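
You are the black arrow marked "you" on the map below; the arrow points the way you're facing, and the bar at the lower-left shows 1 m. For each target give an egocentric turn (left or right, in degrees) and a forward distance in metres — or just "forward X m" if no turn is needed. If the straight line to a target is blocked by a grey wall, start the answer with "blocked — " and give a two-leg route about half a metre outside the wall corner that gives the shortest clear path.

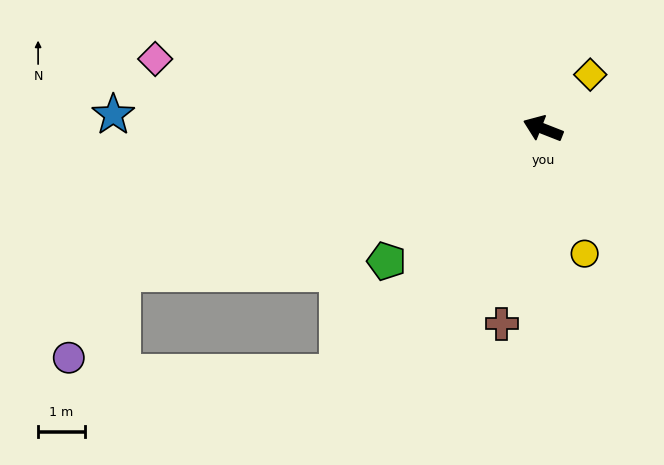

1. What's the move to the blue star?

turn left 20°, forward 9.2 m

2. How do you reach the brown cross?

turn left 100°, forward 4.3 m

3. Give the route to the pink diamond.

turn left 11°, forward 8.4 m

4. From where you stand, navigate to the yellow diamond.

turn right 110°, forward 1.5 m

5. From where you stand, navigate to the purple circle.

blocked — turn left 40°, forward 9.5 m, then turn left 40°, forward 2.2 m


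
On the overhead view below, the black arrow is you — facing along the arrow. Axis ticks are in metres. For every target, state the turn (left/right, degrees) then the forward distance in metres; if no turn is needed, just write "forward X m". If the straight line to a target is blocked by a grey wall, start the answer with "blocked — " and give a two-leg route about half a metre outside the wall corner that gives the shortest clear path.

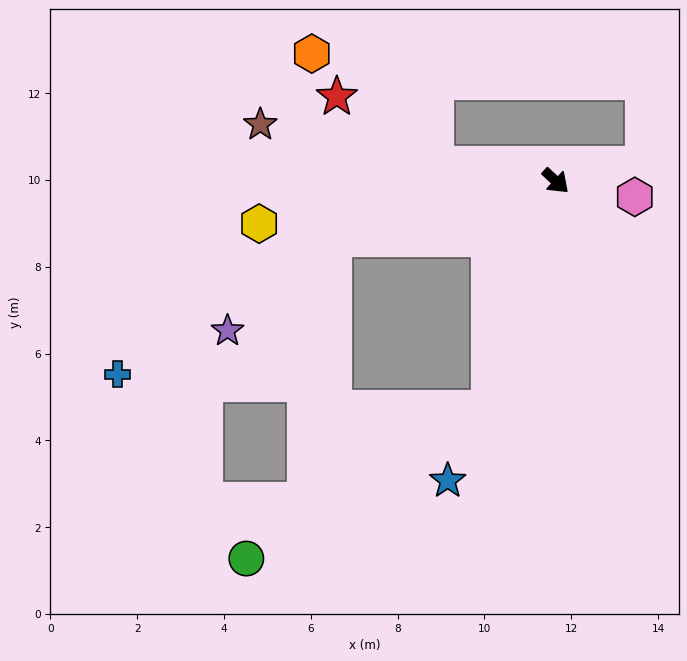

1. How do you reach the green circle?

blocked — turn right 63°, forward 5.5 m, then turn right 42°, forward 6.6 m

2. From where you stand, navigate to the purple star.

blocked — turn right 123°, forward 5.3 m, then turn left 27°, forward 3.2 m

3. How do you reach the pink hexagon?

turn left 31°, forward 1.9 m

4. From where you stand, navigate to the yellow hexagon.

turn right 129°, forward 6.9 m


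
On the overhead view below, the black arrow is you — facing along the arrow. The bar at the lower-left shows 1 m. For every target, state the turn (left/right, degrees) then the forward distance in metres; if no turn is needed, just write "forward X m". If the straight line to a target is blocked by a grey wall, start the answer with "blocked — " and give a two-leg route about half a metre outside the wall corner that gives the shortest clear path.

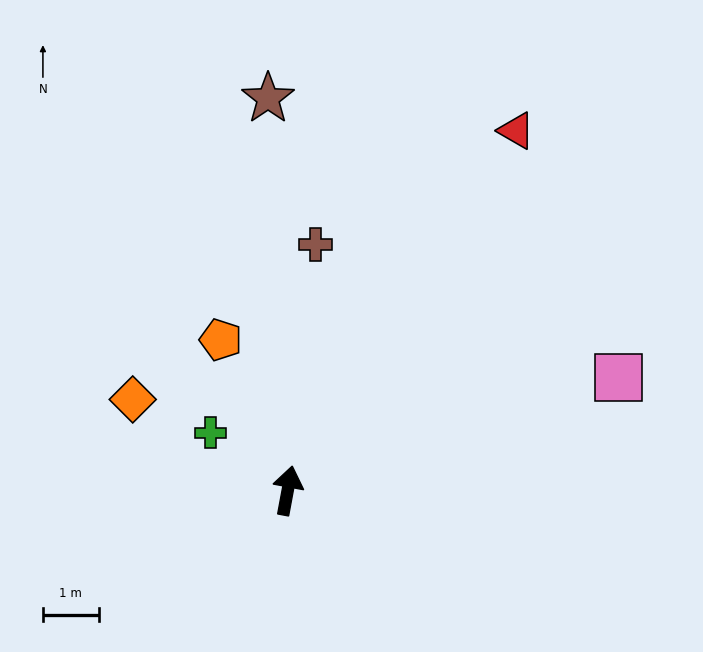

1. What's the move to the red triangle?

turn right 22°, forward 7.7 m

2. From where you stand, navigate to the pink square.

turn right 61°, forward 6.3 m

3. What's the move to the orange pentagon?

turn left 35°, forward 3.0 m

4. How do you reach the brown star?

turn left 13°, forward 7.1 m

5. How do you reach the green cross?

turn left 64°, forward 1.7 m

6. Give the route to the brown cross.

turn left 4°, forward 4.5 m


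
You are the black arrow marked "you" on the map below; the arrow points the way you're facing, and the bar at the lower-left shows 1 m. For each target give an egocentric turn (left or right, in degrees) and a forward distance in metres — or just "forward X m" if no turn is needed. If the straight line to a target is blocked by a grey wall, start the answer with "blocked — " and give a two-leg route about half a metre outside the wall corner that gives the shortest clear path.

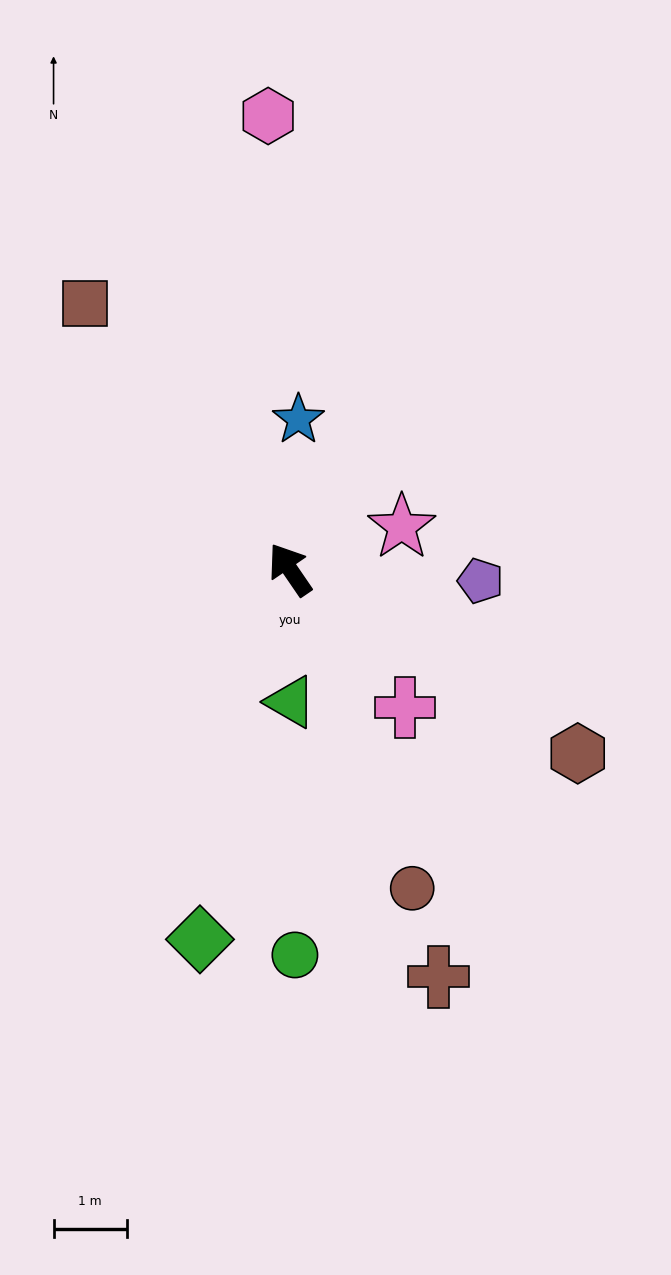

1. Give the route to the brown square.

turn left 3°, forward 4.6 m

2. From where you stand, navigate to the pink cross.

turn right 175°, forward 2.5 m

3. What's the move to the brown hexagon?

turn right 157°, forward 4.7 m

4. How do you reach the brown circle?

turn left 167°, forward 4.7 m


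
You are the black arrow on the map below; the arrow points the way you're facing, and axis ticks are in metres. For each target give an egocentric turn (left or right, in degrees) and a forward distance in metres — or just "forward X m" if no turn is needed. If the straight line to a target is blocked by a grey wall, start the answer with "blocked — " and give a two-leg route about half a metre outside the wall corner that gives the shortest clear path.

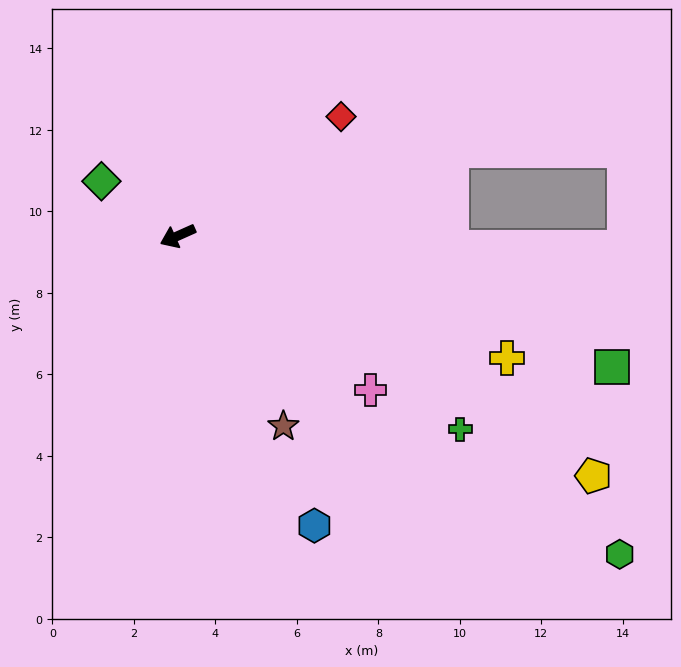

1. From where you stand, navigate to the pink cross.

turn left 117°, forward 6.1 m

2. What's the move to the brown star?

turn left 95°, forward 5.3 m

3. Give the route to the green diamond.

turn right 60°, forward 2.3 m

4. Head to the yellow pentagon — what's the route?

turn left 126°, forward 11.8 m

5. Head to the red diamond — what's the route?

turn right 168°, forward 5.0 m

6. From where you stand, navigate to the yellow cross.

turn left 136°, forward 8.6 m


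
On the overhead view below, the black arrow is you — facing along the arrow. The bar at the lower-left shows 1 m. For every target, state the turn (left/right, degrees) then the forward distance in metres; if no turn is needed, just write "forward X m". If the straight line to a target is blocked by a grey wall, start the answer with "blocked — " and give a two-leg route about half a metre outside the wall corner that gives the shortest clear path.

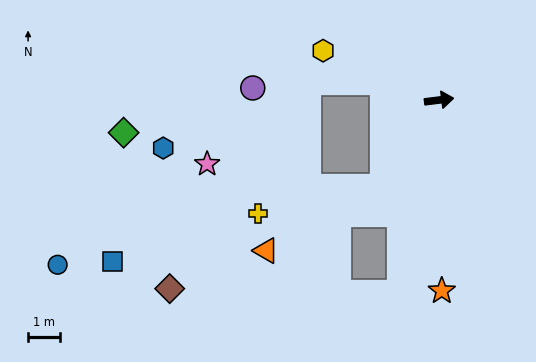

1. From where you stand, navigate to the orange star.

turn right 96°, forward 6.1 m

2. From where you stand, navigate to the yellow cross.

blocked — turn right 130°, forward 3.3 m, then turn right 45°, forward 4.1 m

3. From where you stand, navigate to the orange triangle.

blocked — turn right 130°, forward 3.3 m, then turn right 29°, forward 4.2 m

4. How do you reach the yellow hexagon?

turn left 150°, forward 4.0 m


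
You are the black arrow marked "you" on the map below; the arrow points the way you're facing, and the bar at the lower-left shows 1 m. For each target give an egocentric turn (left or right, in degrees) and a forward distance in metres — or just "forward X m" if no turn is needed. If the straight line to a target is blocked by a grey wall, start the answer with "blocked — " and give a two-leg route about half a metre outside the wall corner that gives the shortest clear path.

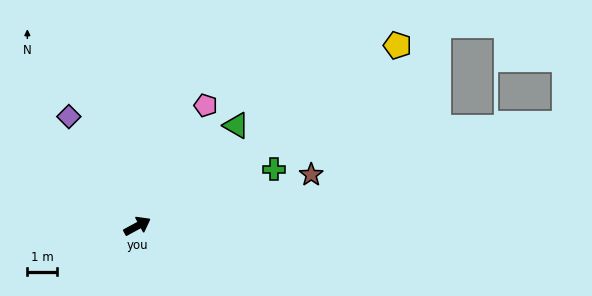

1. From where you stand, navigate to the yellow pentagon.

turn left 6°, forward 10.6 m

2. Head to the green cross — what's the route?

turn right 6°, forward 4.9 m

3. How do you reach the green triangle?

turn left 17°, forward 4.7 m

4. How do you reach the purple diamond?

turn left 93°, forward 4.3 m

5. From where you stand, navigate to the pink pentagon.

turn left 32°, forward 4.6 m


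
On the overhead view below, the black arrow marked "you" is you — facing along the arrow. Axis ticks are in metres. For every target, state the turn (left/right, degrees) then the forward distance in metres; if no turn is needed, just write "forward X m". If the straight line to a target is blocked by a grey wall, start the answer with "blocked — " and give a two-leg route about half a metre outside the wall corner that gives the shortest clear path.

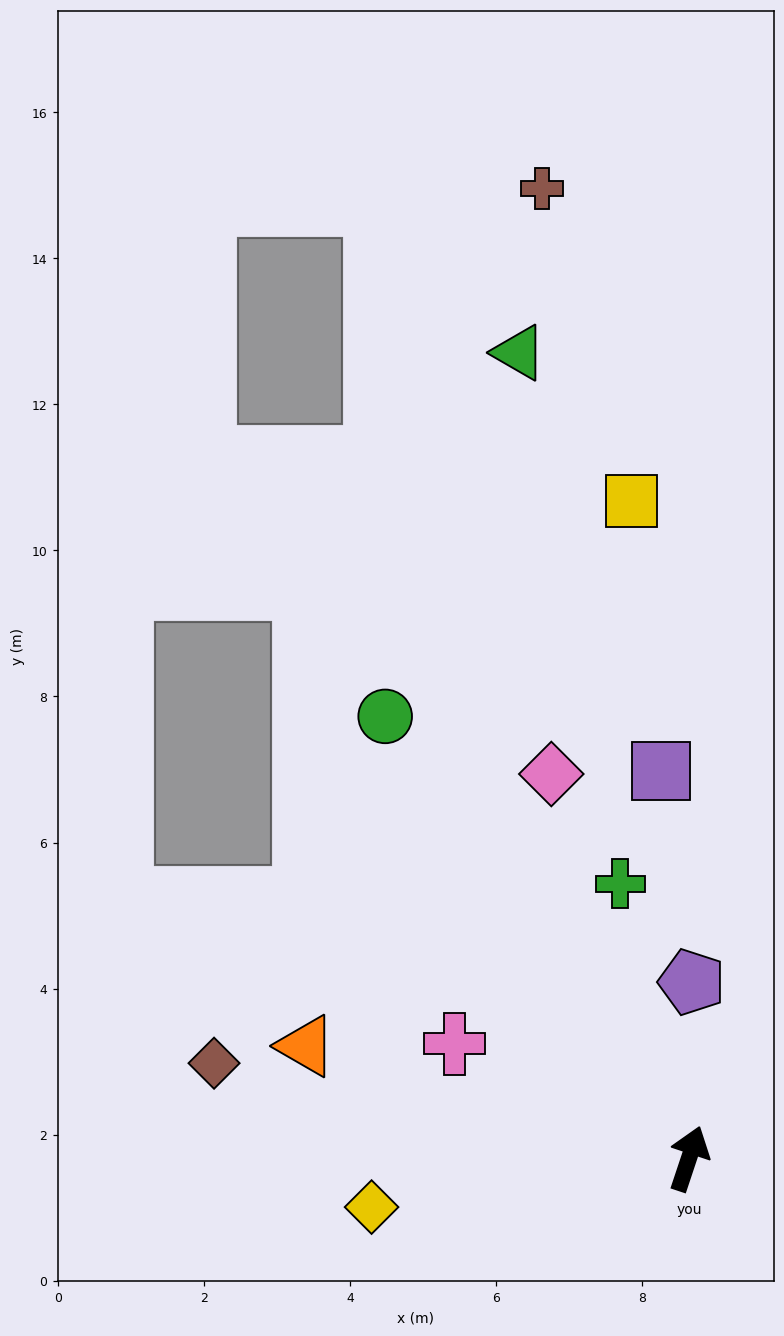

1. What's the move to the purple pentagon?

turn left 18°, forward 2.4 m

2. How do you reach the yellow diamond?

turn left 117°, forward 4.4 m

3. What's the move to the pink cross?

turn left 82°, forward 3.6 m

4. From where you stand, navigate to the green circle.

turn left 53°, forward 7.3 m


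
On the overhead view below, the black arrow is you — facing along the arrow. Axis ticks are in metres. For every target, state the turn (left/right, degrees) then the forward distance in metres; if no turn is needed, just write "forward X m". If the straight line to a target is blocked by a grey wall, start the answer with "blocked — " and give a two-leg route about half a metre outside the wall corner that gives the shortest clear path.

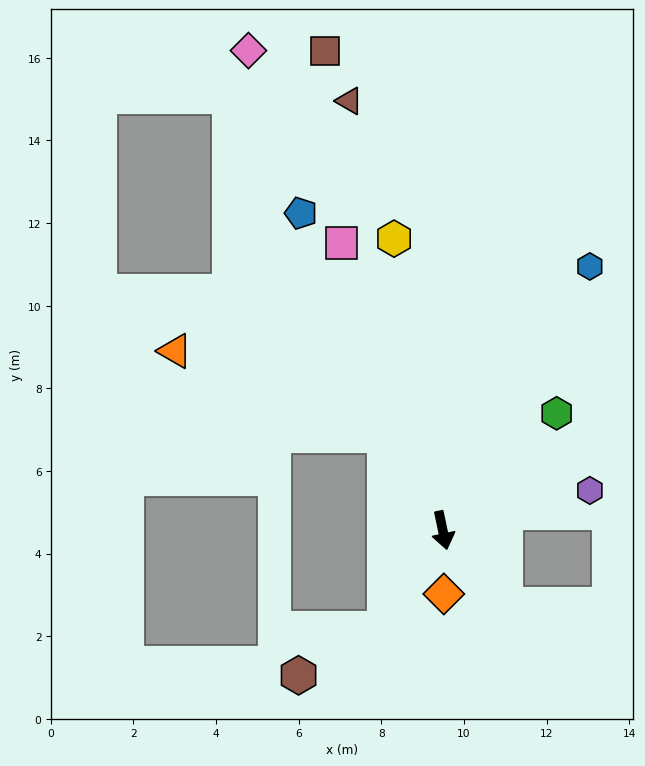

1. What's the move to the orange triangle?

blocked — turn right 160°, forward 2.7 m, then turn left 36°, forward 5.5 m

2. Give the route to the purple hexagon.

turn left 93°, forward 3.7 m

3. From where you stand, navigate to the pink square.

turn right 173°, forward 7.4 m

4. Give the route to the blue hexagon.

turn left 139°, forward 7.3 m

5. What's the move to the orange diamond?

turn right 11°, forward 1.5 m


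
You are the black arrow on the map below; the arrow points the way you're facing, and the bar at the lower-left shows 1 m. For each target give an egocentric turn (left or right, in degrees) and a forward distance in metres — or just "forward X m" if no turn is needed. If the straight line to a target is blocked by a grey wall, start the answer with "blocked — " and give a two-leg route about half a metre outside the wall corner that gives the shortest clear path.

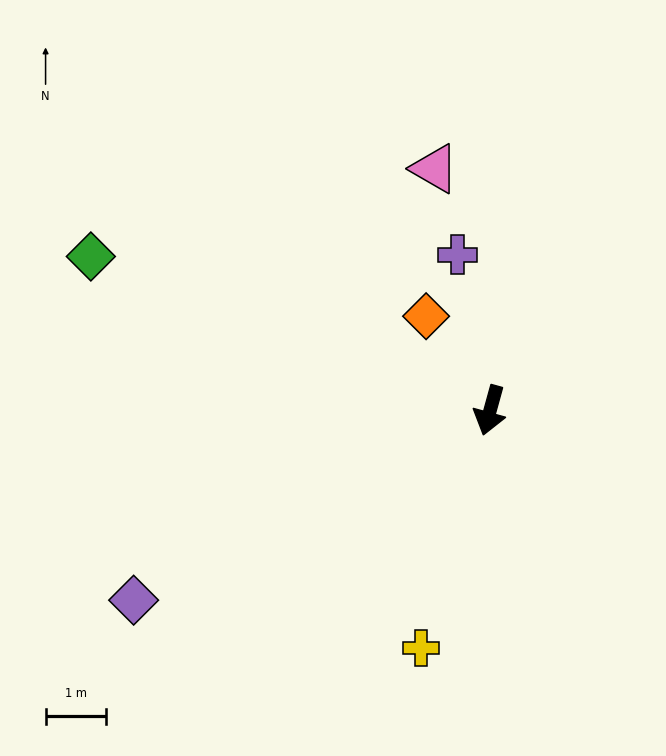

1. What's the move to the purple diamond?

turn right 47°, forward 6.7 m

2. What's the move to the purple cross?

turn right 153°, forward 2.6 m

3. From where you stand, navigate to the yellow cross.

forward 4.1 m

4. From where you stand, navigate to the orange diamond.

turn right 130°, forward 1.9 m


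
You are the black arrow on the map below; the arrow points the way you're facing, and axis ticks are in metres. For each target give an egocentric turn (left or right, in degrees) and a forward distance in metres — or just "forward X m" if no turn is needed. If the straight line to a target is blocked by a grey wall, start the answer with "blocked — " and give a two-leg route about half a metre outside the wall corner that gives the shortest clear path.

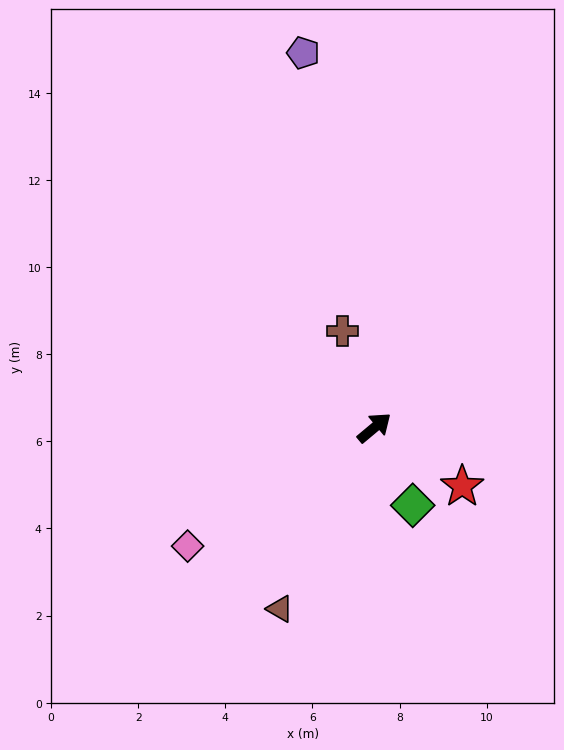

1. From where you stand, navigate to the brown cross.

turn left 68°, forward 2.3 m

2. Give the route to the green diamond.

turn right 104°, forward 2.0 m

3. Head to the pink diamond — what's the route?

turn left 172°, forward 5.1 m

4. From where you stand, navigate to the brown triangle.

turn right 157°, forward 4.7 m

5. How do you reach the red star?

turn right 74°, forward 2.4 m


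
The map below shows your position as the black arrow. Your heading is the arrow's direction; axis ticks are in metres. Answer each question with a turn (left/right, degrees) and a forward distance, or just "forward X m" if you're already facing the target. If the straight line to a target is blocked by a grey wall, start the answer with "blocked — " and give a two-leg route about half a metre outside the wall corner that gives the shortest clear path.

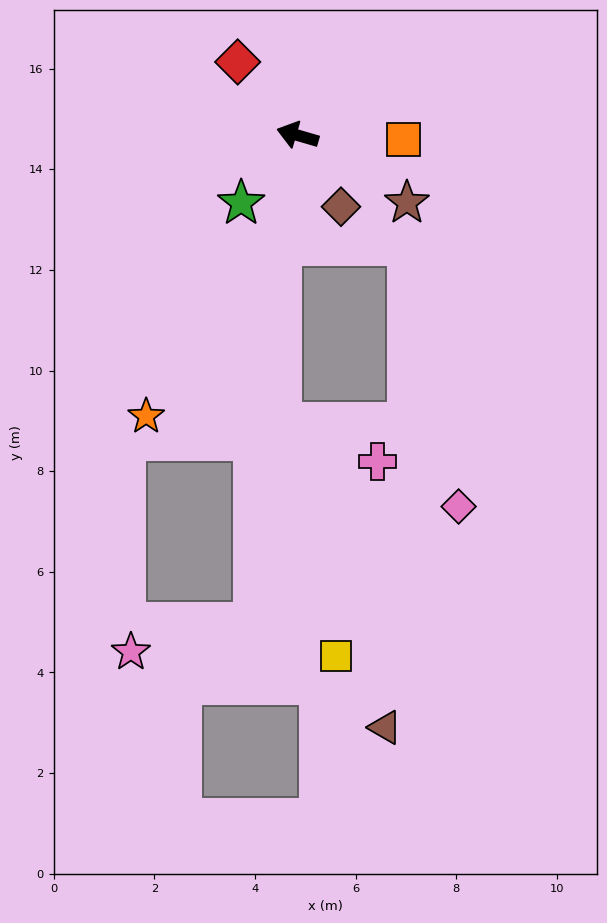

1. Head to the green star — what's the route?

turn left 66°, forward 1.8 m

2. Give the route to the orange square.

turn right 166°, forward 2.1 m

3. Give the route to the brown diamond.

turn left 137°, forward 1.7 m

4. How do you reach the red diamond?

turn right 35°, forward 1.9 m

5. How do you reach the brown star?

turn left 165°, forward 2.6 m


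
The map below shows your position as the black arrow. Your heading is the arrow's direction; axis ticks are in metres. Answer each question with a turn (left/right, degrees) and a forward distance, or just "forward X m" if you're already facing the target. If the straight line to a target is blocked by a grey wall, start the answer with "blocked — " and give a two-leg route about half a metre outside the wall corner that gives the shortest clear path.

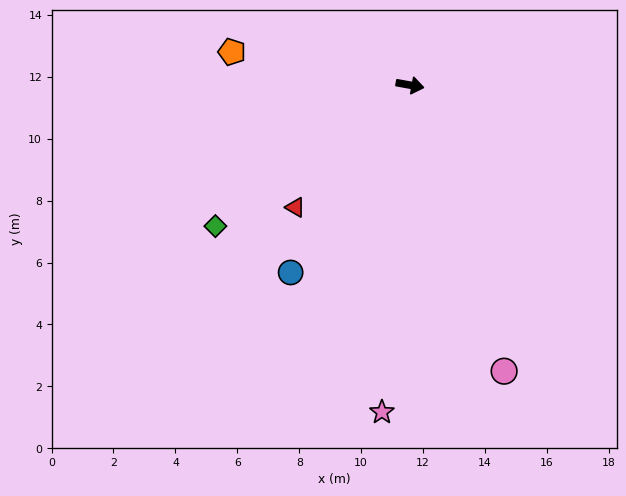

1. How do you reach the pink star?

turn right 85°, forward 10.6 m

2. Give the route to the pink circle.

turn right 62°, forward 9.7 m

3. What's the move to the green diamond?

turn right 134°, forward 7.8 m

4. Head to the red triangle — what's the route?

turn right 123°, forward 5.4 m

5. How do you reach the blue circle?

turn right 112°, forward 7.2 m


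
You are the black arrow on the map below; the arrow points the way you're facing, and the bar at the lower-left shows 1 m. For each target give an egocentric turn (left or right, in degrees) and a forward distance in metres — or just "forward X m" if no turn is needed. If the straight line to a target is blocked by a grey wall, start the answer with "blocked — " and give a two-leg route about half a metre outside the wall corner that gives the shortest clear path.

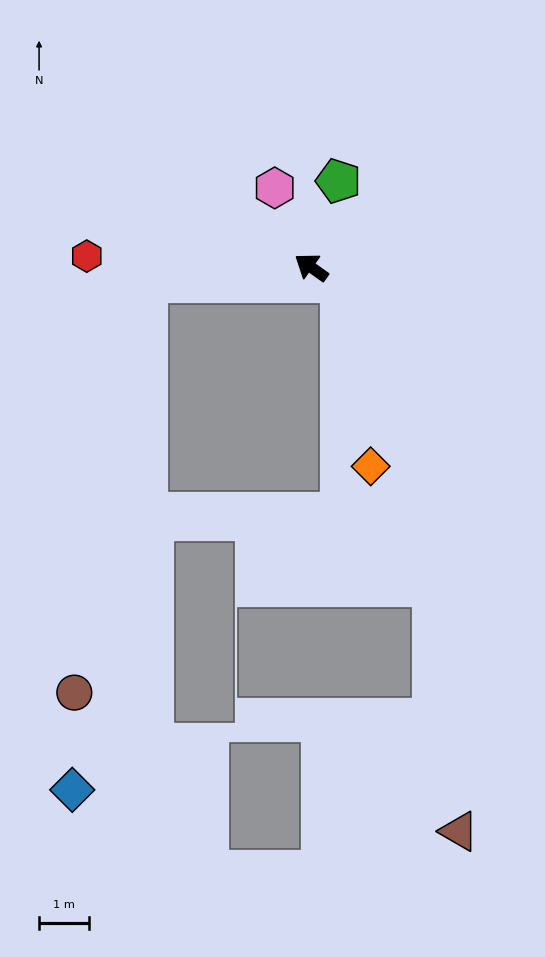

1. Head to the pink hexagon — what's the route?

turn right 30°, forward 1.7 m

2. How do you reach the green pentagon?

turn right 72°, forward 1.8 m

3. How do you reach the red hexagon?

turn left 33°, forward 4.5 m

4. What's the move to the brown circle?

blocked — turn left 40°, forward 3.3 m, then turn left 75°, forward 8.4 m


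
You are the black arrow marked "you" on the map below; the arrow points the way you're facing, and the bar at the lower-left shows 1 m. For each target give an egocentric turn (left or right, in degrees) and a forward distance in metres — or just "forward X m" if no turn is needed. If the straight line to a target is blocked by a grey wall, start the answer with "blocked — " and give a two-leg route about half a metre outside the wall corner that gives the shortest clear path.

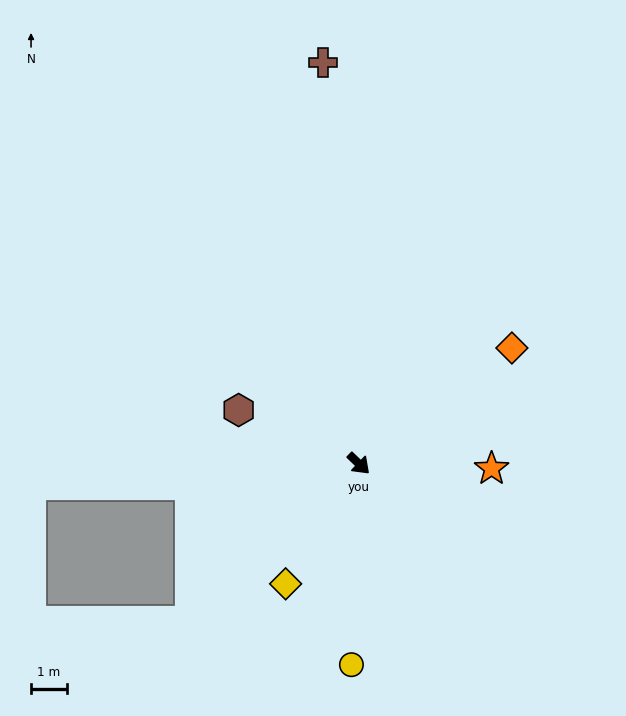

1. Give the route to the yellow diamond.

turn right 77°, forward 3.9 m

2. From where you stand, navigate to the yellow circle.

turn right 48°, forward 5.6 m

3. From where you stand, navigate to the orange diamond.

turn left 81°, forward 5.4 m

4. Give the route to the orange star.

turn left 42°, forward 3.7 m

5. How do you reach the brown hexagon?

turn right 160°, forward 3.7 m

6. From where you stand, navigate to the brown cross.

turn left 139°, forward 11.2 m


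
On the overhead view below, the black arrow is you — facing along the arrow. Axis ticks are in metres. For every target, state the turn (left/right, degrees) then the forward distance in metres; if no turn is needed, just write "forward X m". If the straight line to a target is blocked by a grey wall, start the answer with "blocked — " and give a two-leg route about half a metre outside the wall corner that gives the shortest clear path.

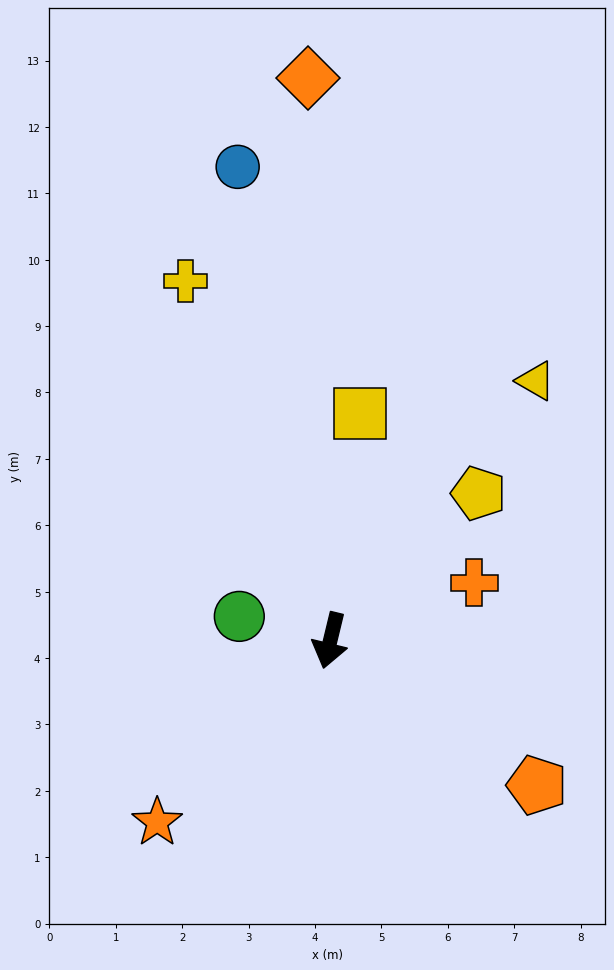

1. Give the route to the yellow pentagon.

turn left 148°, forward 3.1 m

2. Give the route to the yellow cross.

turn right 144°, forward 5.8 m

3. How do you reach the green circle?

turn right 91°, forward 1.4 m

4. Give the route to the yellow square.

turn right 174°, forward 3.5 m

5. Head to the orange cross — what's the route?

turn left 125°, forward 2.3 m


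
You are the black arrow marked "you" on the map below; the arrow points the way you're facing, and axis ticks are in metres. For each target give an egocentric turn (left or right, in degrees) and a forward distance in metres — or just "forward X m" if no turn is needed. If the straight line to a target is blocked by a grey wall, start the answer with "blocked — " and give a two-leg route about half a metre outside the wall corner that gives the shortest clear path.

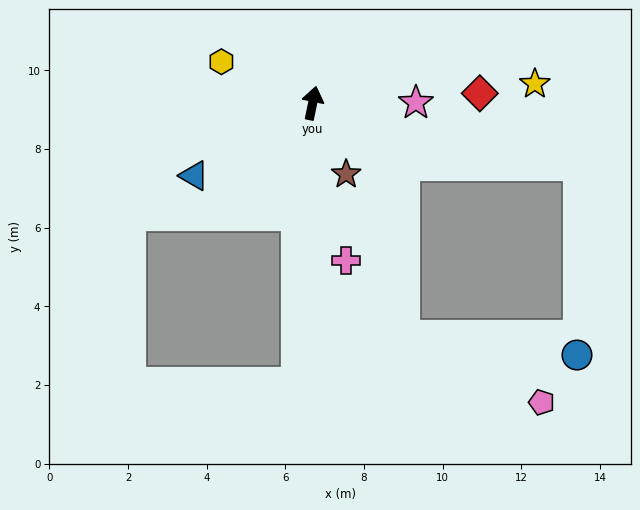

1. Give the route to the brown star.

turn right 143°, forward 2.0 m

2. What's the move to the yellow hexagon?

turn left 77°, forward 2.5 m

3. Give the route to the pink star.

turn right 78°, forward 2.6 m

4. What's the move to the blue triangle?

turn left 133°, forward 3.5 m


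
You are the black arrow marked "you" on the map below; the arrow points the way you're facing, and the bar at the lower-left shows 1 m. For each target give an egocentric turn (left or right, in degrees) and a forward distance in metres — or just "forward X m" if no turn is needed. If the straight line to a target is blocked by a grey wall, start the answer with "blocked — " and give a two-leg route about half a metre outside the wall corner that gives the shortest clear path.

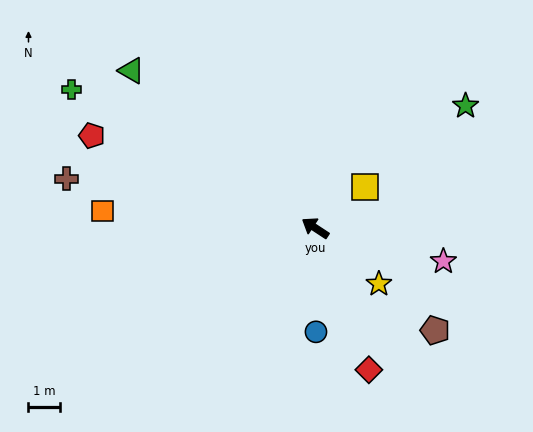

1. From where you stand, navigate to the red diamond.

turn left 144°, forward 4.7 m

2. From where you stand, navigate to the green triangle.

turn right 7°, forward 7.6 m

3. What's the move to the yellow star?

turn left 172°, forward 2.6 m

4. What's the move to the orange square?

turn left 29°, forward 6.7 m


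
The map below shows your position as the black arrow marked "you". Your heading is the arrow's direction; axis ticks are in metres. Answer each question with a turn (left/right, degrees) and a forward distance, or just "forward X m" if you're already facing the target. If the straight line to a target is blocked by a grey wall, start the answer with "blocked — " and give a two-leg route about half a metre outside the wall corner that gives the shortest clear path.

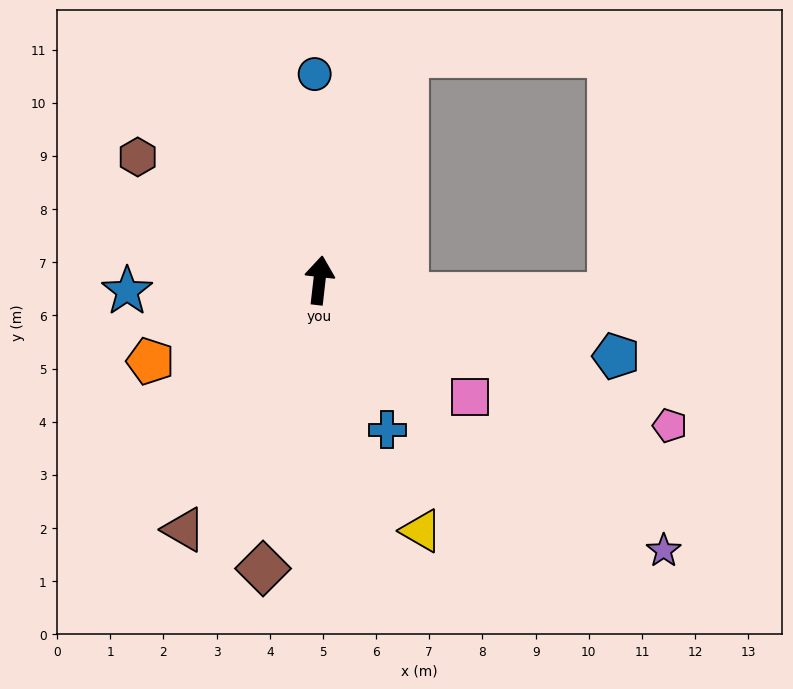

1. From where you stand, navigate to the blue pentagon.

turn right 98°, forward 5.8 m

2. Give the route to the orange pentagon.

turn left 122°, forward 3.5 m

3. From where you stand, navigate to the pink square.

turn right 121°, forward 3.6 m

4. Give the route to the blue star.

turn left 100°, forward 3.6 m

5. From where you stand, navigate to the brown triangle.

turn left 158°, forward 5.3 m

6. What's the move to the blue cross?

turn right 149°, forward 3.1 m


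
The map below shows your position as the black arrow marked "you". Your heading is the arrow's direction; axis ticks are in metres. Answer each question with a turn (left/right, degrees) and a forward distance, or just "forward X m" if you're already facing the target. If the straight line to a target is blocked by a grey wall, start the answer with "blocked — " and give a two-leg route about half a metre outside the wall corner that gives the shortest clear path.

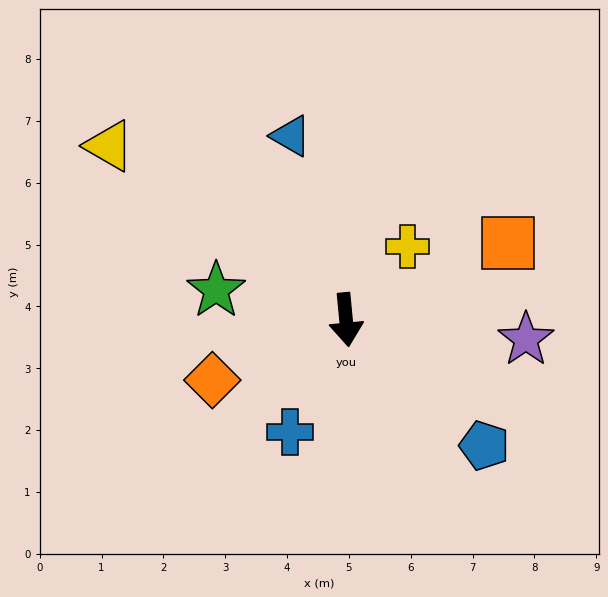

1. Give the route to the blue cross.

turn right 32°, forward 2.0 m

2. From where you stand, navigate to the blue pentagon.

turn left 42°, forward 3.0 m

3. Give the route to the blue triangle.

turn right 169°, forward 3.1 m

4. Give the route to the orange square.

turn left 110°, forward 2.9 m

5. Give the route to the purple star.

turn left 78°, forward 2.9 m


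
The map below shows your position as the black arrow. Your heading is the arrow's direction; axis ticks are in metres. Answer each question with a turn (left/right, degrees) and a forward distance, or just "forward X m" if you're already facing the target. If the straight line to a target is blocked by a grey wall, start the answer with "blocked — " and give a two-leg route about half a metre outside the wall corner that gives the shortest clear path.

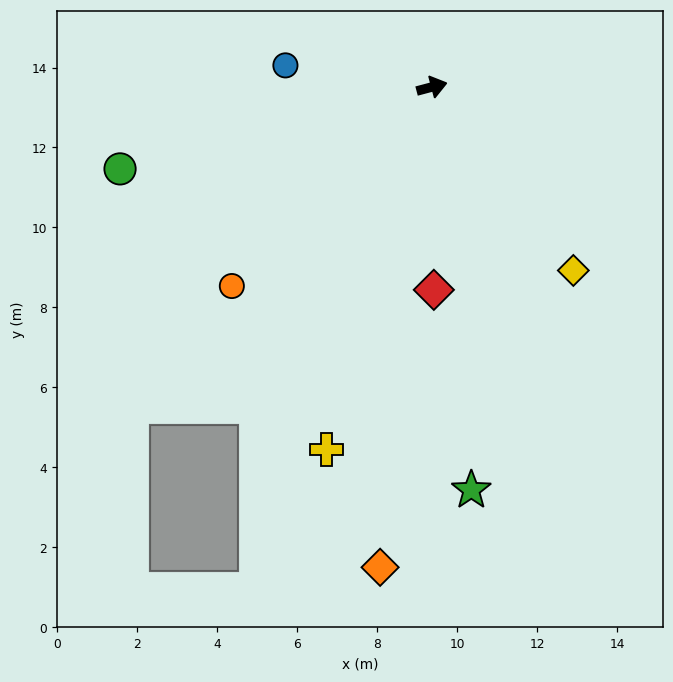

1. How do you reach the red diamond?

turn right 104°, forward 5.1 m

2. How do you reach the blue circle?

turn left 157°, forward 3.7 m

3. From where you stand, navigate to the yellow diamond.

turn right 67°, forward 5.8 m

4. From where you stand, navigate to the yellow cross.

turn right 121°, forward 9.4 m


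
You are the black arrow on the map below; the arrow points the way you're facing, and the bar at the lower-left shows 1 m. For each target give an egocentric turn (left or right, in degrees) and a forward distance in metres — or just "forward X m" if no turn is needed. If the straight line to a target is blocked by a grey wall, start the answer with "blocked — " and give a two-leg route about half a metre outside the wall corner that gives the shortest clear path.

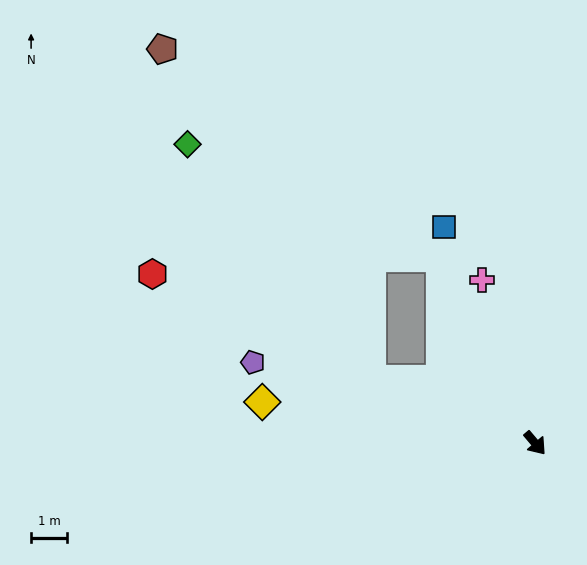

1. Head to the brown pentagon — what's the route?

blocked — turn left 166°, forward 5.7 m, then turn left 27°, forward 9.6 m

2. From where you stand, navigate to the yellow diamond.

turn right 139°, forward 7.6 m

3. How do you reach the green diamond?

blocked — turn right 151°, forward 4.9 m, then turn right 32°, forward 8.2 m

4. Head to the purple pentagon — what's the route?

turn right 146°, forward 8.1 m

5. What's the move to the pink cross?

turn left 158°, forward 4.7 m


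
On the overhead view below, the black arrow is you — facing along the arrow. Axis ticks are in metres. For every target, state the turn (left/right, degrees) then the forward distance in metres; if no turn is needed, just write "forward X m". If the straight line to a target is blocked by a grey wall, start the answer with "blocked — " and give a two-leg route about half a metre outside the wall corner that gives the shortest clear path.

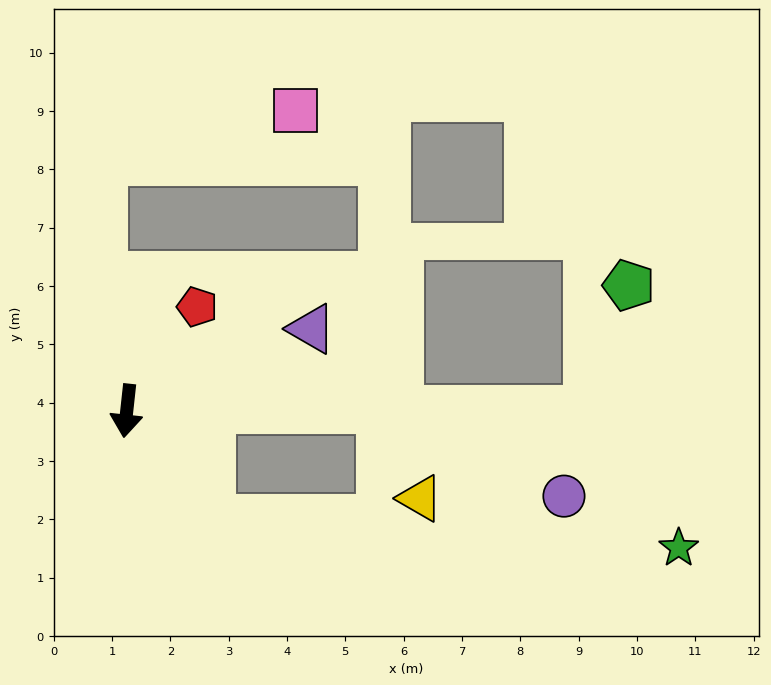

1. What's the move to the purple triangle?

turn left 120°, forward 3.5 m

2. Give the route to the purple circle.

blocked — turn left 97°, forward 4.4 m, then turn right 26°, forward 3.5 m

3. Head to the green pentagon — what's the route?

blocked — turn left 96°, forward 7.9 m, then turn left 72°, forward 2.3 m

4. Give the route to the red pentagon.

turn left 152°, forward 2.2 m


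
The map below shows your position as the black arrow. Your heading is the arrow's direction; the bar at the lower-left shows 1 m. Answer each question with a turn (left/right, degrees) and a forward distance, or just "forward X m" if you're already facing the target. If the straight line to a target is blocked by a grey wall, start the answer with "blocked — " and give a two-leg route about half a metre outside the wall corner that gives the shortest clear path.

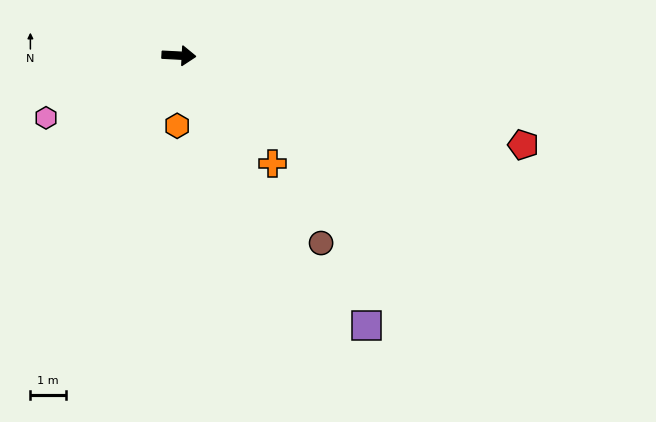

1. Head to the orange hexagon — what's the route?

turn right 88°, forward 2.0 m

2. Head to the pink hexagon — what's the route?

turn right 152°, forward 4.1 m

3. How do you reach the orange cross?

turn right 46°, forward 4.0 m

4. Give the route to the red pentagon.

turn right 12°, forward 10.0 m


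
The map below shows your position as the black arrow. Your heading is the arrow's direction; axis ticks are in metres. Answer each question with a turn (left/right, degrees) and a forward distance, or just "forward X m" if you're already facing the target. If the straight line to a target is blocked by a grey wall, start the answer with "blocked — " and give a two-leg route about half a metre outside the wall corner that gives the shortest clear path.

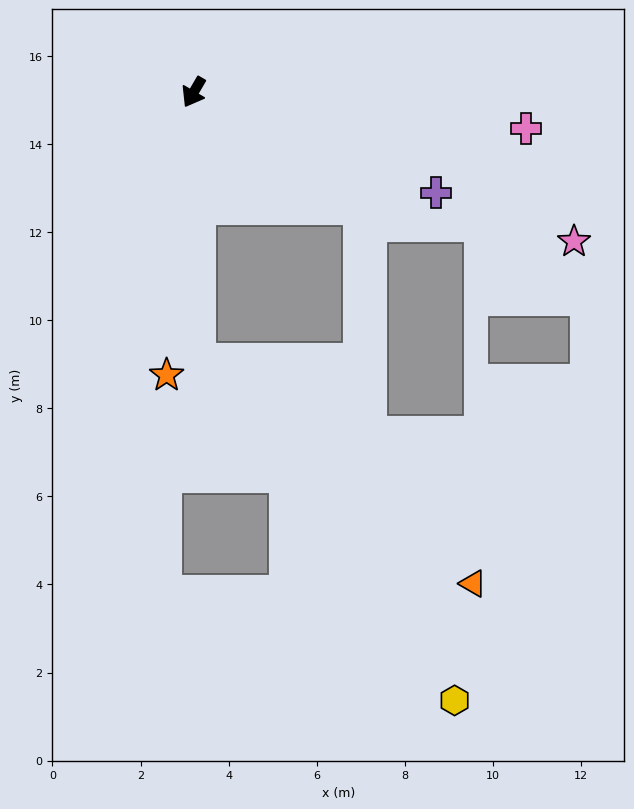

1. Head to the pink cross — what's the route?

turn left 114°, forward 7.6 m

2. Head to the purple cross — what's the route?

turn left 98°, forward 6.0 m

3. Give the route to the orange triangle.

blocked — turn left 31°, forward 6.1 m, then turn left 50°, forward 8.0 m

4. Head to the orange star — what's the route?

turn left 25°, forward 6.5 m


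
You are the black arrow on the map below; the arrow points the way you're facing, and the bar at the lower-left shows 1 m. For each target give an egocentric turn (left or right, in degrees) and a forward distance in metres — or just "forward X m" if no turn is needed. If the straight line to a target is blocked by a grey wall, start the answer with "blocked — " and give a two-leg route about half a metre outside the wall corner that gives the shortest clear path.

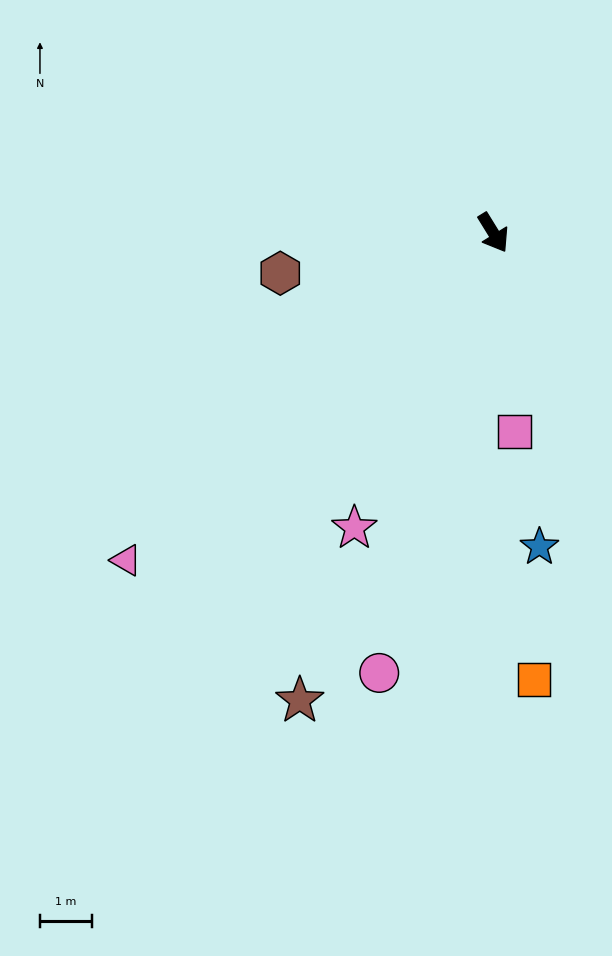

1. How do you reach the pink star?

turn right 57°, forward 6.3 m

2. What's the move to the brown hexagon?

turn right 111°, forward 4.2 m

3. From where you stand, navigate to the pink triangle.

turn right 80°, forward 9.5 m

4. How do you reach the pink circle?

turn right 46°, forward 8.8 m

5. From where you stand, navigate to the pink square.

turn right 26°, forward 3.9 m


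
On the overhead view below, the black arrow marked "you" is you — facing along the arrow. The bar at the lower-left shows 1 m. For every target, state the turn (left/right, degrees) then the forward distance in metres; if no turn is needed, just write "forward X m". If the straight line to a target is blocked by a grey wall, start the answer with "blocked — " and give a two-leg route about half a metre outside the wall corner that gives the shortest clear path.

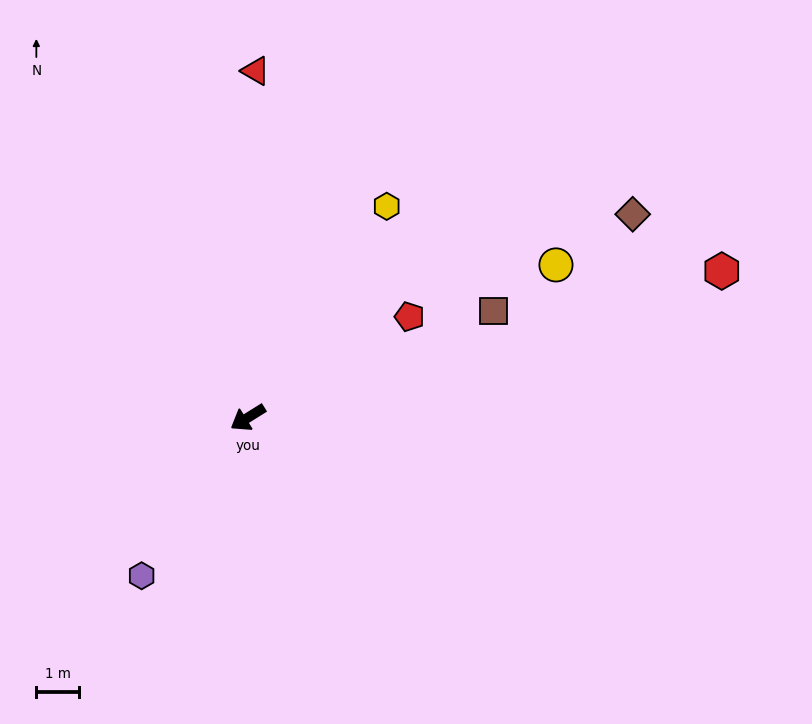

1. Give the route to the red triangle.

turn right 123°, forward 8.2 m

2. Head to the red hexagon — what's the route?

turn left 165°, forward 11.7 m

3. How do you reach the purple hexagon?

turn left 24°, forward 4.5 m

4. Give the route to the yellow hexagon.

turn right 155°, forward 5.9 m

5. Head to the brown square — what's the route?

turn left 172°, forward 6.3 m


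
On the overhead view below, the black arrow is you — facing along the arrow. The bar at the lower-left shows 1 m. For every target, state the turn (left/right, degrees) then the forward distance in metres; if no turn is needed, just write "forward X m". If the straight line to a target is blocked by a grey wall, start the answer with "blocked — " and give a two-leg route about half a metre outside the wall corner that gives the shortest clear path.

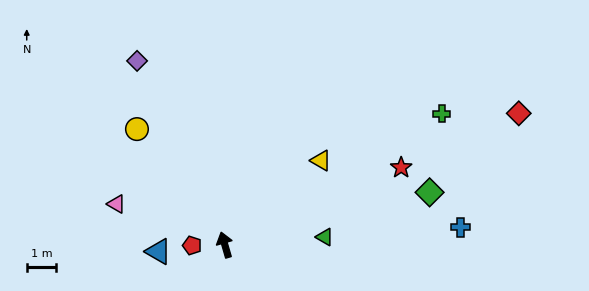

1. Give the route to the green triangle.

turn right 102°, forward 3.4 m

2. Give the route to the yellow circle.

turn left 21°, forward 4.9 m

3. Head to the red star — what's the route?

turn right 83°, forward 6.5 m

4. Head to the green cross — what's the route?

turn right 75°, forward 8.6 m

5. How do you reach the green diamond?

turn right 92°, forward 7.2 m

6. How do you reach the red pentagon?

turn left 75°, forward 1.1 m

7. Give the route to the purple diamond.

turn left 9°, forward 6.9 m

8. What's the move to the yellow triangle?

turn right 65°, forward 4.3 m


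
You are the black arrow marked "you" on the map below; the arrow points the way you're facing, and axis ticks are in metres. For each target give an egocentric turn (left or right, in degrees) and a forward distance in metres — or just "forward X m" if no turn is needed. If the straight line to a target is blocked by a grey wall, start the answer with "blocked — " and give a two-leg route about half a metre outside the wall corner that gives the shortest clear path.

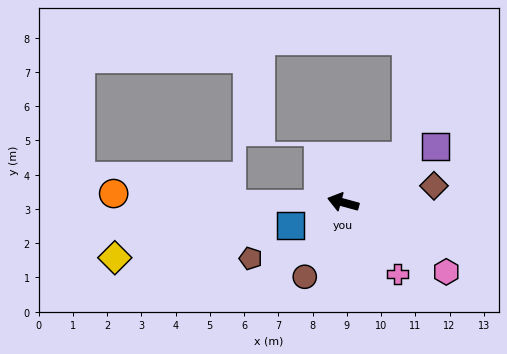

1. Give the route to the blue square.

turn left 39°, forward 1.7 m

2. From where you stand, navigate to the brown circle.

turn left 78°, forward 2.4 m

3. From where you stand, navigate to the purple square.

turn right 133°, forward 3.1 m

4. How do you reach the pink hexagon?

turn left 161°, forward 3.6 m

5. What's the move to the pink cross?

turn left 143°, forward 2.6 m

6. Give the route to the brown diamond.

turn right 154°, forward 2.7 m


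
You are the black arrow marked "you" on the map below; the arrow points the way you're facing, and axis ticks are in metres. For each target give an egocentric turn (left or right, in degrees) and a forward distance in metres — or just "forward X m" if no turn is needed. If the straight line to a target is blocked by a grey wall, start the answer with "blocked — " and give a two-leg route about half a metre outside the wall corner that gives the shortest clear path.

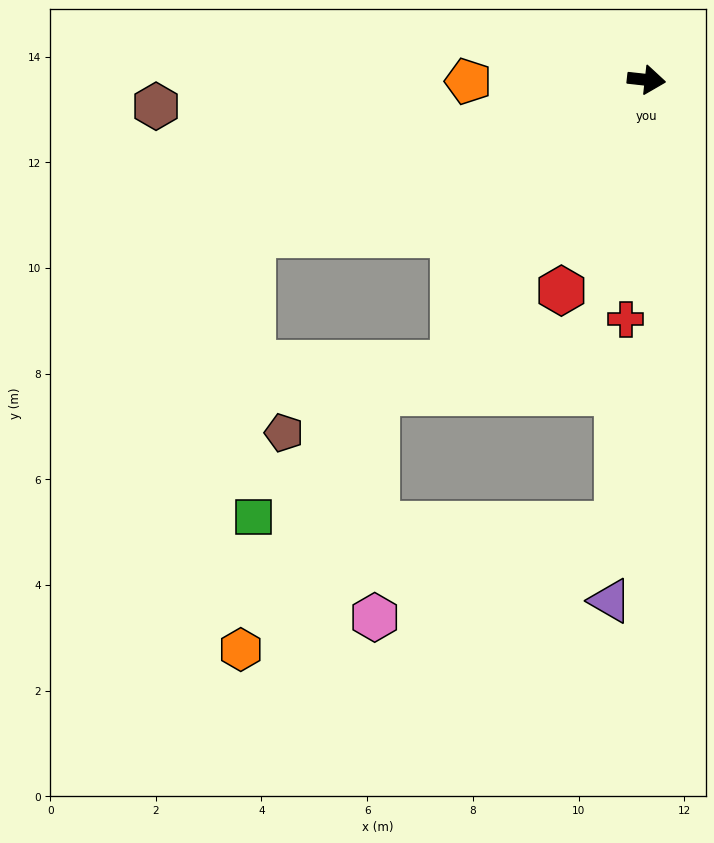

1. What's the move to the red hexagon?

turn right 106°, forward 4.3 m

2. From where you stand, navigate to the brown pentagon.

blocked — turn right 118°, forward 6.5 m, then turn right 33°, forward 3.5 m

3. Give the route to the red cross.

turn right 89°, forward 4.5 m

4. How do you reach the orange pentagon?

turn right 173°, forward 3.4 m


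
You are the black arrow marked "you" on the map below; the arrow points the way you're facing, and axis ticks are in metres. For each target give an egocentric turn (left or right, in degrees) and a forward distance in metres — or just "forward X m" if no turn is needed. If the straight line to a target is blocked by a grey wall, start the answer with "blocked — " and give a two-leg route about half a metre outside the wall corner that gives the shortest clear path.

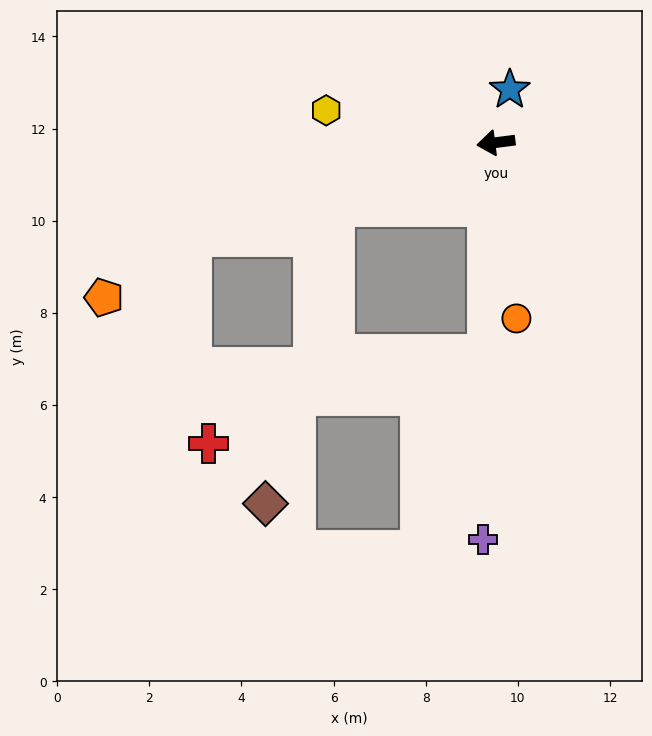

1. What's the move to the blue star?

turn right 112°, forward 1.2 m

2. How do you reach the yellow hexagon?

turn right 18°, forward 3.7 m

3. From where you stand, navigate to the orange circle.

turn left 89°, forward 3.8 m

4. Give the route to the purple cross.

turn left 81°, forward 8.6 m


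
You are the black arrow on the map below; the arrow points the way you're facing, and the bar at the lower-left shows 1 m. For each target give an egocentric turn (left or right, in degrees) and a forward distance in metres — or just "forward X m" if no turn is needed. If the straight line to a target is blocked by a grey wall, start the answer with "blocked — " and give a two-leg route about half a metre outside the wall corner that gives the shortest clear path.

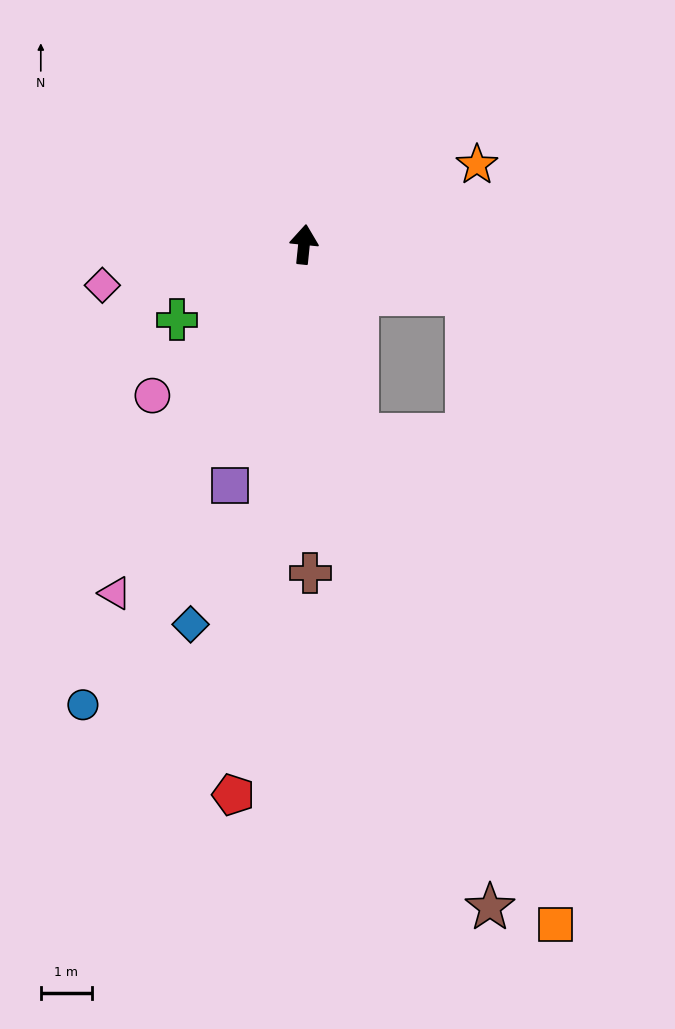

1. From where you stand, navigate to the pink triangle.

turn left 157°, forward 7.7 m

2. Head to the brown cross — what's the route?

turn right 173°, forward 6.4 m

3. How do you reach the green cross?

turn left 127°, forward 2.9 m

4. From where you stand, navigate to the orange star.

turn right 59°, forward 3.7 m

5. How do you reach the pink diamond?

turn left 107°, forward 4.0 m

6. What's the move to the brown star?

turn right 158°, forward 13.4 m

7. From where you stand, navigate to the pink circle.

turn left 141°, forward 4.2 m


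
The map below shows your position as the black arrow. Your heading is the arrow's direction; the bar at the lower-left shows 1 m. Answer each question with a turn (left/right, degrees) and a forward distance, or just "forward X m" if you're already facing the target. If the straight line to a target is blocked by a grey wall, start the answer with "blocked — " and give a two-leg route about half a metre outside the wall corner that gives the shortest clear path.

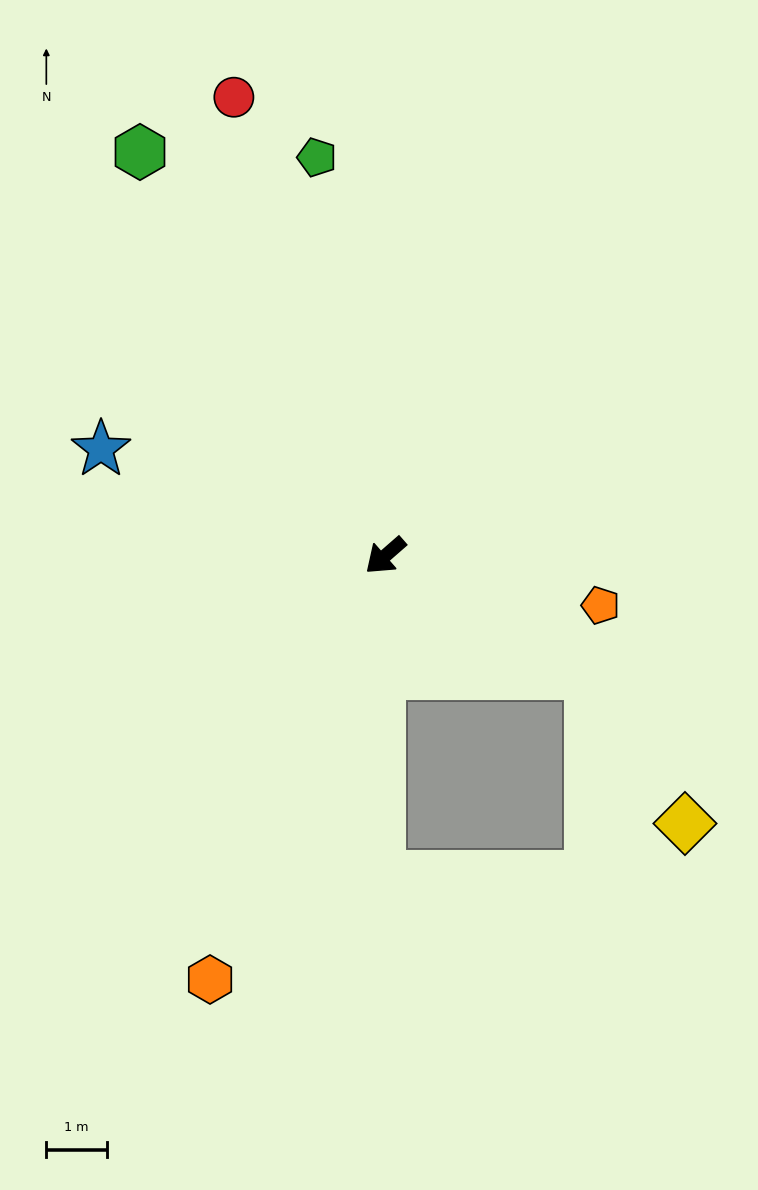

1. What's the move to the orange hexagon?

turn left 26°, forward 7.6 m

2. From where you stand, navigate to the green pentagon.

turn right 121°, forward 6.7 m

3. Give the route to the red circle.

turn right 113°, forward 8.0 m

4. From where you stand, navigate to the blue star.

turn right 62°, forward 5.0 m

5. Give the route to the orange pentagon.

turn left 126°, forward 3.7 m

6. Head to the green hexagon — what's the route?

turn right 100°, forward 7.8 m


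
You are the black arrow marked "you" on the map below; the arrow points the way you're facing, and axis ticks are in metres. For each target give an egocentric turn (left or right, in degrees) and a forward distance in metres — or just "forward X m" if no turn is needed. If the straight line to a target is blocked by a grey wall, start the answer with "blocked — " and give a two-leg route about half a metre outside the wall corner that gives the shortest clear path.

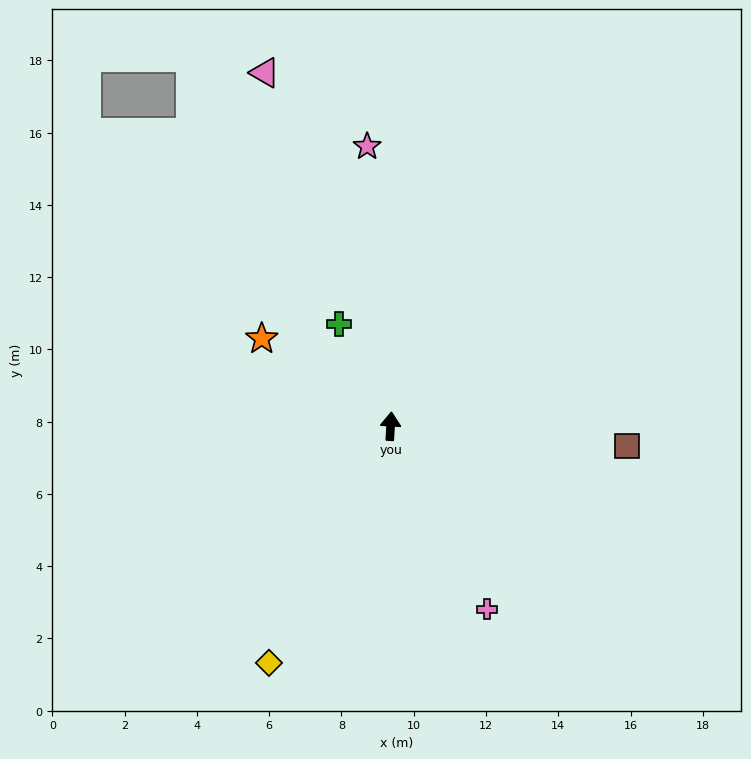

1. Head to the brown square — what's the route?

turn right 91°, forward 6.6 m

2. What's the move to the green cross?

turn left 30°, forward 3.2 m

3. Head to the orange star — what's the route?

turn left 59°, forward 4.3 m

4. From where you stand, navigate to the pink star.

turn left 8°, forward 7.8 m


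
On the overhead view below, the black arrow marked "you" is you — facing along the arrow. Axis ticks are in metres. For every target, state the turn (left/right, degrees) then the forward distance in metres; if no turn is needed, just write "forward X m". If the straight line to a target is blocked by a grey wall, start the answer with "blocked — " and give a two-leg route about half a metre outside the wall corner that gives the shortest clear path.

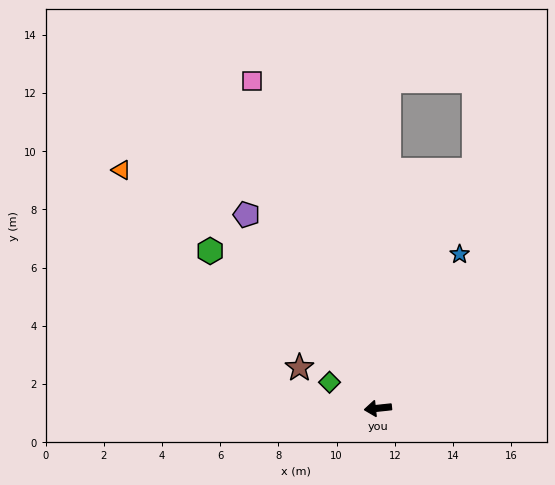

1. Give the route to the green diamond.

turn right 34°, forward 1.9 m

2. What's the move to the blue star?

turn right 124°, forward 6.0 m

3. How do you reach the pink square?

turn right 75°, forward 12.0 m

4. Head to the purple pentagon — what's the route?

turn right 62°, forward 8.0 m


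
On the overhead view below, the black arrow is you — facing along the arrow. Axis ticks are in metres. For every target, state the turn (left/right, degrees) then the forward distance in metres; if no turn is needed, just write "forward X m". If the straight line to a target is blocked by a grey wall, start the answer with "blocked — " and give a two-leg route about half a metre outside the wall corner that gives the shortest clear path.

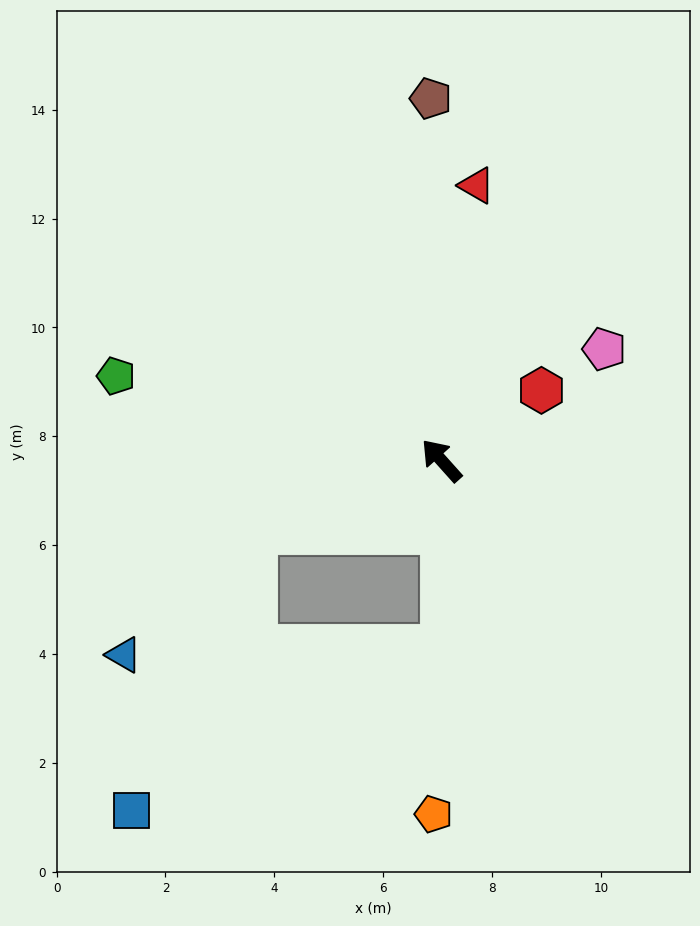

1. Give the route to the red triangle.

turn right 49°, forward 5.1 m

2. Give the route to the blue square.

blocked — turn left 69°, forward 3.7 m, then turn left 45°, forward 5.6 m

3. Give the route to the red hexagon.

turn right 97°, forward 2.2 m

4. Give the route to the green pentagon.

turn left 34°, forward 6.2 m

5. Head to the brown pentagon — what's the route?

turn right 40°, forward 6.7 m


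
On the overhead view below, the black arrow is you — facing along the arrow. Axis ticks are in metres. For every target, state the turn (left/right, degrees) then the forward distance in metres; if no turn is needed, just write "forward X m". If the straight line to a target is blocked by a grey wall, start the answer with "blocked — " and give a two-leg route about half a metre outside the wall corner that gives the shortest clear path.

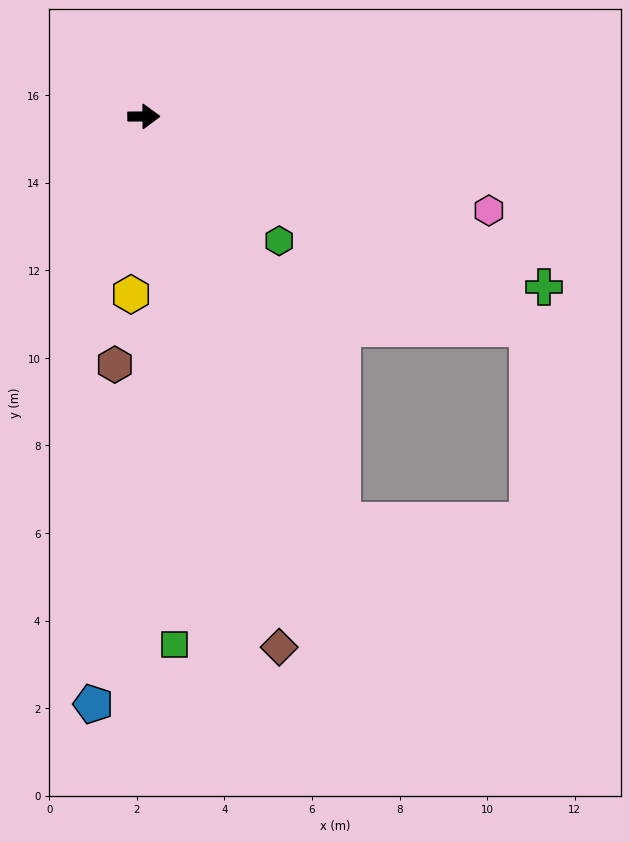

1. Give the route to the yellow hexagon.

turn right 95°, forward 4.1 m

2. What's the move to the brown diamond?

turn right 76°, forward 12.5 m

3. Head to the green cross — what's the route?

turn right 23°, forward 9.9 m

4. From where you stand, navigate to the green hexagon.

turn right 43°, forward 4.2 m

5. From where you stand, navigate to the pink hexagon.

turn right 16°, forward 8.2 m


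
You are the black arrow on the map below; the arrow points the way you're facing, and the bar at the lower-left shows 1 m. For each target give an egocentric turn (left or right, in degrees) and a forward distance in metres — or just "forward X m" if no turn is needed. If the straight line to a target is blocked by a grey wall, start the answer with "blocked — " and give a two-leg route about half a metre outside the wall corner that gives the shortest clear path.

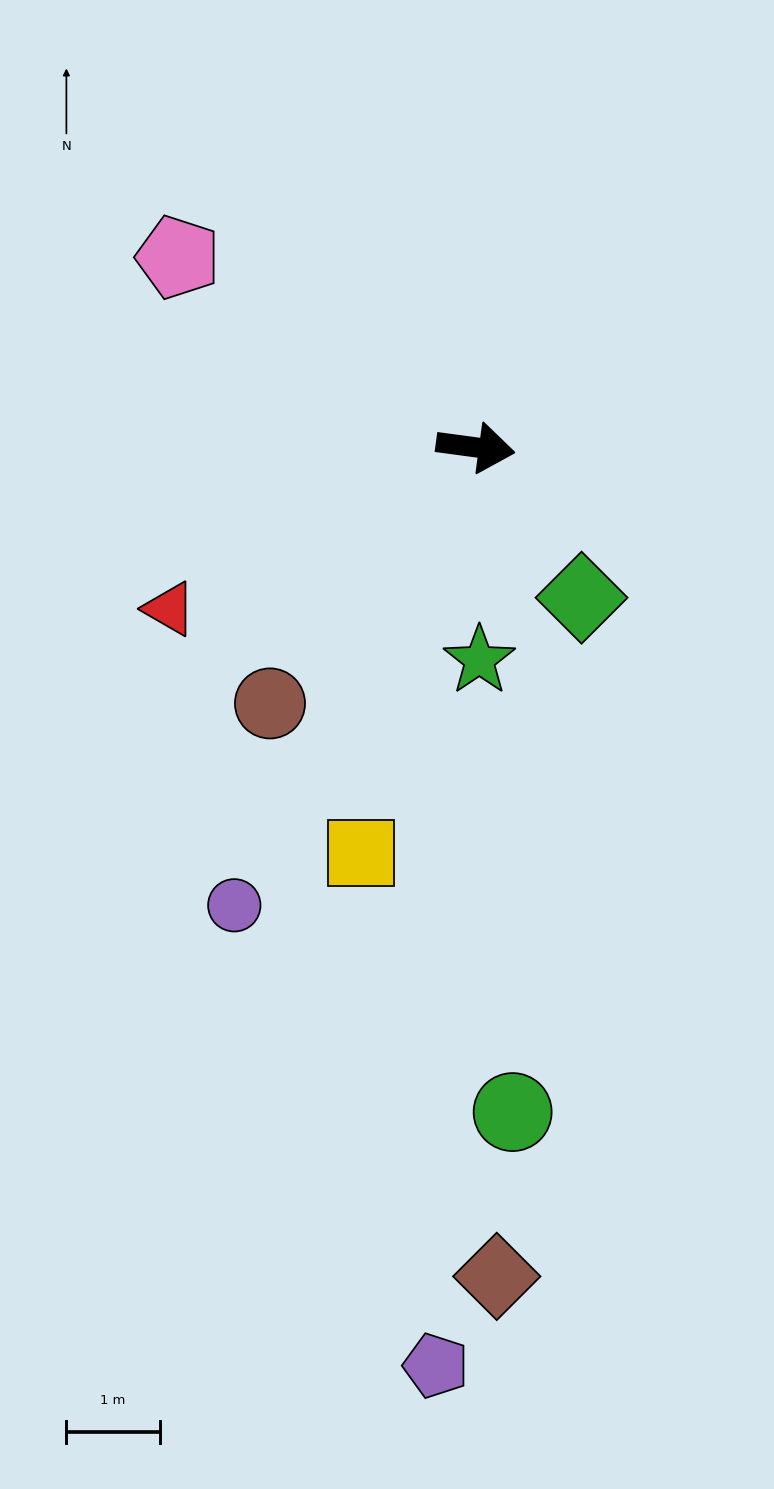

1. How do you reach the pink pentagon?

turn left 155°, forward 3.8 m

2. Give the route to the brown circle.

turn right 121°, forward 3.5 m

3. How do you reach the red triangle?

turn right 145°, forward 3.7 m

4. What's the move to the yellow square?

turn right 98°, forward 4.5 m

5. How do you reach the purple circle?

turn right 110°, forward 5.6 m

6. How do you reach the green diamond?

turn right 47°, forward 2.0 m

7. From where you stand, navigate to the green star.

turn right 81°, forward 2.3 m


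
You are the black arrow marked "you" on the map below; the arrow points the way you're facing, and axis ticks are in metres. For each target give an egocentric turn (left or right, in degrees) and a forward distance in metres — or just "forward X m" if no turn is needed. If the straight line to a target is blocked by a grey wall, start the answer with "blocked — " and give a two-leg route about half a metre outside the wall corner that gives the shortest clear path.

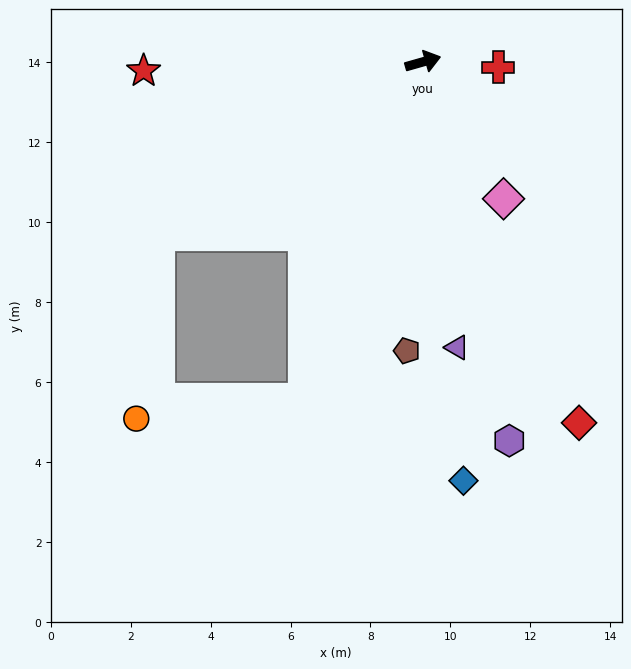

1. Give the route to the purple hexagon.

turn right 93°, forward 9.7 m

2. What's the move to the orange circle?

blocked — turn right 163°, forward 7.9 m, then turn left 50°, forward 4.6 m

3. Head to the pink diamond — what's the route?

turn right 75°, forward 4.0 m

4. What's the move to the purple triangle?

turn right 99°, forward 7.2 m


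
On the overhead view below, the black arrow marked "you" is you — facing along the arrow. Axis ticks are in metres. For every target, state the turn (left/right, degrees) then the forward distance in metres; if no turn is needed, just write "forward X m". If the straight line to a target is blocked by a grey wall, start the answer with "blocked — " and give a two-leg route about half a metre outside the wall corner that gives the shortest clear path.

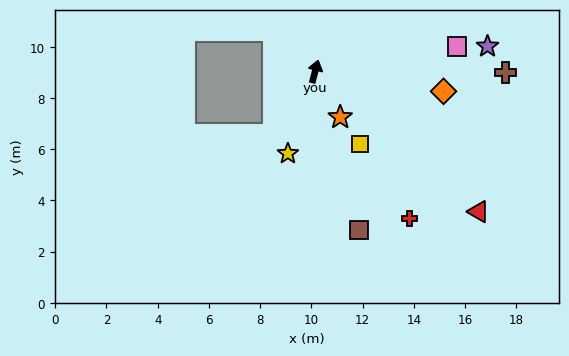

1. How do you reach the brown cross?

turn right 75°, forward 7.4 m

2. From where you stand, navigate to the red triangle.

turn right 116°, forward 8.4 m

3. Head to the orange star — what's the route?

turn right 136°, forward 2.0 m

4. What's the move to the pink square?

turn right 65°, forward 5.6 m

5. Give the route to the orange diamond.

turn right 84°, forward 5.1 m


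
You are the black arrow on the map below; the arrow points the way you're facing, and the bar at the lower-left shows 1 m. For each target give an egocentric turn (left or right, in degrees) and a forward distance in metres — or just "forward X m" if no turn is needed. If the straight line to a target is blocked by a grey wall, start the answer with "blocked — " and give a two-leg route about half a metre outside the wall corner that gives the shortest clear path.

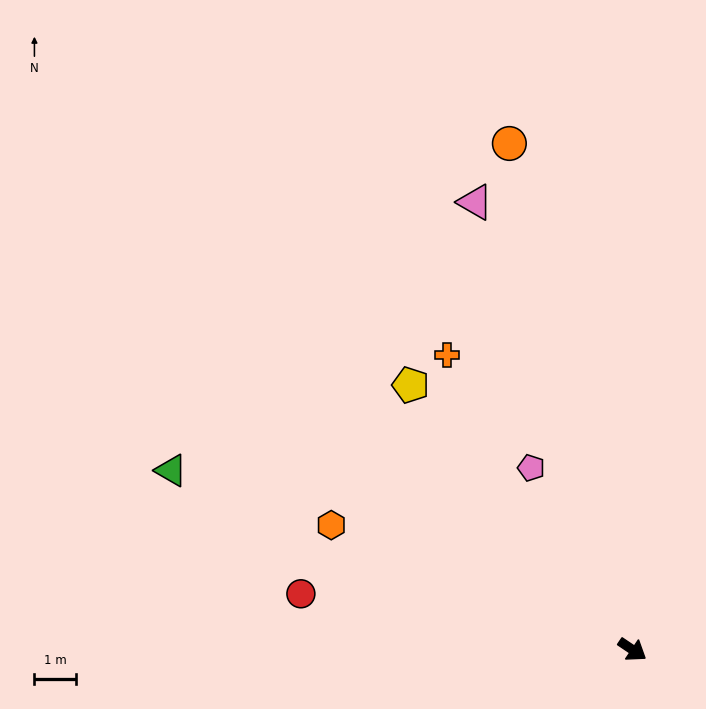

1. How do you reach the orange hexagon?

turn right 169°, forward 7.8 m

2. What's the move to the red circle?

turn right 156°, forward 8.1 m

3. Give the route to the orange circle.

turn left 138°, forward 12.5 m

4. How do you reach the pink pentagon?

turn left 153°, forward 5.0 m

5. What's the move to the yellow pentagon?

turn left 164°, forward 8.3 m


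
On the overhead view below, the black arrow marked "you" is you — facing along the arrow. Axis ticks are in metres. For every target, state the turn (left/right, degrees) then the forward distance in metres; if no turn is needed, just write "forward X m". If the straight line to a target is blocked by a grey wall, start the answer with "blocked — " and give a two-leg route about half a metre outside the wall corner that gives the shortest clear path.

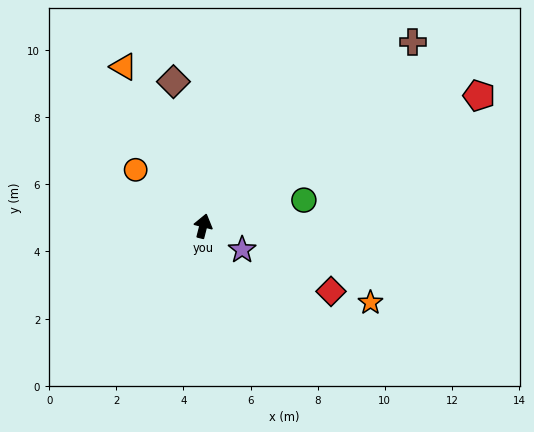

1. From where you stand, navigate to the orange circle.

turn left 65°, forward 2.6 m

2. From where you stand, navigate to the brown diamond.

turn left 26°, forward 4.4 m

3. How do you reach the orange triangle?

turn left 41°, forward 5.3 m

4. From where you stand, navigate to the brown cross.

turn right 34°, forward 8.3 m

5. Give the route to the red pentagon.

turn right 50°, forward 9.1 m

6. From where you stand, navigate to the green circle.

turn right 61°, forward 3.1 m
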